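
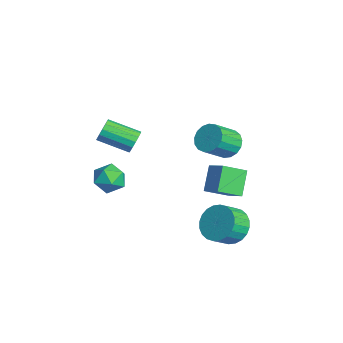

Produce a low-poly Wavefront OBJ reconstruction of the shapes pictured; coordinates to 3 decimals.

v -4.16 -2.156 -2.81
v -3.24 -2.376 -3.095
v -4.4 -3.684 -2.405
v -3.48 -3.904 -2.69
v -3.628 -3.348 -1.887
v -3.48 -2.404 -2.137
v -4.16 -3.656 -3.363
v -4.012 -2.712 -3.613
v -3.24 -3.303 -3.437
v -2.911 -3.113 -2.525
v -4.729 -2.947 -2.975
v -4.4 -2.757 -2.063
v 1.126 1.798 -1.379
v 1.265 0.513 -0.678
v 0.217 2.316 -0.248
v 0.356 1.032 0.452
v 2.064 2.208 -0.812
v 2.203 0.924 -0.112
v 1.155 2.727 0.318
v 1.294 1.442 1.019
v 2.097 1.713 -2.924
v 3.073 2.173 -2.883
v 3.46 1.287 -2.155
v 2.483 0.827 -2.196
v 2.882 2.357 -2.556
v 3.268 1.471 -1.828
v 2.57 2.444 -2.285
v 2.957 1.558 -1.558
v 2.187 2.419 -2.112
v 2.574 1.533 -1.384
v 1.79 2.287 -2.062
v 2.177 1.401 -1.334
v 1.44 2.068 -2.143
v 1.826 1.181 -1.416
v 1.19 1.794 -2.343
v 1.576 0.908 -1.616
v 1.077 1.508 -2.632
v 1.464 0.622 -1.904
v 1.12 1.253 -2.965
v 1.507 0.367 -2.237
v 1.312 1.069 -3.292
v 1.698 0.183 -2.564
v 1.623 0.982 -3.562
v 2.01 0.096 -2.835
v 2.006 1.007 -3.736
v 2.393 0.121 -3.008
v 2.403 1.139 -3.786
v 2.79 0.253 -3.058
v 2.754 1.359 -3.704
v 3.14 0.472 -2.977
v 3.004 1.632 -3.504
v 3.39 0.746 -2.777
v 3.116 1.918 -3.216
v 3.503 1.032 -2.488
v -2.861 2.959 -0.536
v -2.001 3.167 -0.699
v -1.519 1.97 0.313
v -2.379 1.761 0.476
v -2.104 3.412 -0.36
v -1.622 2.215 0.652
v -2.38 3.553 -0.061
v -1.898 2.356 0.951
v -2.767 3.558 0.129
v -2.285 2.361 1.141
v -3.175 3.426 0.167
v -2.693 2.228 1.178
v -3.511 3.186 0.043
v -3.029 1.989 1.055
v -3.699 2.895 -0.213
v -3.216 1.697 0.799
v -3.694 2.618 -0.543
v -3.212 1.42 0.469
v -3.498 2.419 -0.871
v -3.016 1.221 0.14
v -3.157 2.344 -1.123
v -2.675 1.146 -0.111
v -2.748 2.41 -1.24
v -2.266 1.212 -0.228
v -2.364 2.601 -1.196
v -1.882 1.404 -0.184
v -2.095 2.875 -1
v -1.613 1.677 0.011
v -0.308 -2.487 2.366
v -0.028 -2.852 1.879
v -0.792 -4.299 2.528
v -1.072 -3.933 3.014
v 0.202 -2.857 2.139
v -0.562 -4.304 2.787
v 0.295 -2.763 2.459
v -0.469 -4.21 3.108
v 0.227 -2.595 2.754
v -0.537 -4.042 3.403
v 0.015 -2.397 2.946
v -0.749 -3.844 3.594
v -0.283 -2.224 2.982
v -1.047 -3.671 3.63
v -0.588 -2.121 2.852
v -1.352 -3.568 3.501
v -0.818 -2.116 2.593
v -1.582 -3.563 3.241
v -0.911 -2.21 2.272
v -1.675 -3.657 2.921
v -0.843 -2.378 1.977
v -1.607 -3.825 2.626
v -0.631 -2.576 1.786
v -1.395 -4.023 2.434
v -0.333 -2.749 1.75
v -1.097 -4.196 2.398
f 1 12 6
f 1 6 2
f 1 2 8
f 1 8 11
f 1 11 12
f 2 6 10
f 6 12 5
f 12 11 3
f 11 8 7
f 8 2 9
f 4 10 5
f 4 5 3
f 4 3 7
f 4 7 9
f 4 9 10
f 5 10 6
f 3 5 12
f 7 3 11
f 9 7 8
f 10 9 2
f 14 16 13
f 17 14 13
f 13 16 15
f 15 17 13
f 14 20 16
f 18 14 17
f 18 20 14
f 16 20 15
f 19 17 15
f 15 20 19
f 19 18 17
f 20 18 19
f 22 21 25
f 22 25 23
f 23 25 26
f 23 26 24
f 25 21 27
f 25 27 26
f 26 27 28
f 26 28 24
f 27 21 29
f 27 29 28
f 28 29 30
f 28 30 24
f 29 21 31
f 29 31 30
f 30 31 32
f 30 32 24
f 31 21 33
f 31 33 32
f 32 33 34
f 32 34 24
f 33 21 35
f 33 35 34
f 34 35 36
f 34 36 24
f 35 21 37
f 35 37 36
f 36 37 38
f 36 38 24
f 37 21 39
f 37 39 38
f 38 39 40
f 38 40 24
f 39 21 41
f 39 41 40
f 40 41 42
f 40 42 24
f 41 21 43
f 41 43 42
f 42 43 44
f 42 44 24
f 43 21 45
f 43 45 44
f 44 45 46
f 44 46 24
f 45 21 47
f 45 47 46
f 46 47 48
f 46 48 24
f 47 21 49
f 47 49 48
f 48 49 50
f 48 50 24
f 49 21 51
f 49 51 50
f 50 51 52
f 50 52 24
f 51 21 53
f 51 53 52
f 52 53 54
f 52 54 24
f 53 21 22
f 53 22 54
f 54 22 23
f 54 23 24
f 56 55 59
f 56 59 57
f 57 59 60
f 57 60 58
f 59 55 61
f 59 61 60
f 60 61 62
f 60 62 58
f 61 55 63
f 61 63 62
f 62 63 64
f 62 64 58
f 63 55 65
f 63 65 64
f 64 65 66
f 64 66 58
f 65 55 67
f 65 67 66
f 66 67 68
f 66 68 58
f 67 55 69
f 67 69 68
f 68 69 70
f 68 70 58
f 69 55 71
f 69 71 70
f 70 71 72
f 70 72 58
f 71 55 73
f 71 73 72
f 72 73 74
f 72 74 58
f 73 55 75
f 73 75 74
f 74 75 76
f 74 76 58
f 75 55 77
f 75 77 76
f 76 77 78
f 76 78 58
f 77 55 79
f 77 79 78
f 78 79 80
f 78 80 58
f 79 55 81
f 79 81 80
f 80 81 82
f 80 82 58
f 81 55 56
f 81 56 82
f 82 56 57
f 82 57 58
f 84 83 87
f 84 87 85
f 85 87 88
f 85 88 86
f 87 83 89
f 87 89 88
f 88 89 90
f 88 90 86
f 89 83 91
f 89 91 90
f 90 91 92
f 90 92 86
f 91 83 93
f 91 93 92
f 92 93 94
f 92 94 86
f 93 83 95
f 93 95 94
f 94 95 96
f 94 96 86
f 95 83 97
f 95 97 96
f 96 97 98
f 96 98 86
f 97 83 99
f 97 99 98
f 98 99 100
f 98 100 86
f 99 83 101
f 99 101 100
f 100 101 102
f 100 102 86
f 101 83 103
f 101 103 102
f 102 103 104
f 102 104 86
f 103 83 105
f 103 105 104
f 104 105 106
f 104 106 86
f 105 83 107
f 105 107 106
f 106 107 108
f 106 108 86
f 107 83 84
f 107 84 108
f 108 84 85
f 108 85 86



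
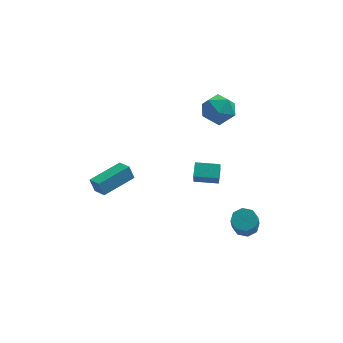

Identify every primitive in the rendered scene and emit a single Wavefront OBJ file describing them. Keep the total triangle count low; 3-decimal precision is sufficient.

v -4.249 -4.704 0.046
v -4.516 -4.58 0.854
v -4.78 -4.021 -0.234
v -5.047 -3.896 0.574
v -2.733 -3.404 0.346
v -3 -3.279 1.154
v -3.264 -2.72 0.066
v -3.531 -2.596 0.874
v 0.363 -1.95 -1.262
v 0.35 -2.439 -0.367
v 0.445 -1.129 -0.811
v 0.432 -1.618 0.083
v 1.708 -2.062 -1.303
v 1.695 -2.551 -0.409
v 1.79 -1.241 -0.853
v 1.777 -1.73 0.042
v 1.142 0.523 1.881
v 1.648 1.385 2.297
v 1.672 -0.445 3.243
v 2.178 0.417 3.659
v 1.096 0.388 3.628
v 0.768 0.985 2.786
v 2.552 -0.045 2.754
v 2.224 0.552 1.912
v 2.519 1.034 2.836
v 1.62 1.302 3.377
v 1.7 -0.362 2.163
v 0.801 -0.094 2.704
v 3.162 -3.404 -3.644
v 3.601 -2.924 -3.293
v 3.497 -3.815 -1.944
v 3.058 -4.296 -2.296
v 3.053 -2.79 -3.247
v 2.949 -3.681 -1.898
v 2.568 -3.016 -3.433
v 2.465 -3.907 -2.085
v 2.432 -3.469 -3.744
v 2.328 -4.361 -2.395
v 2.723 -3.885 -3.996
v 2.619 -4.776 -2.647
v 3.271 -4.019 -4.042
v 3.167 -4.91 -2.693
v 3.755 -3.793 -3.855
v 3.652 -4.684 -2.507
v 3.892 -3.339 -3.545
v 3.788 -4.231 -2.196
f 2 4 1
f 5 2 1
f 1 4 3
f 3 5 1
f 2 8 4
f 6 2 5
f 6 8 2
f 4 8 3
f 7 5 3
f 3 8 7
f 7 6 5
f 8 6 7
f 10 12 9
f 13 10 9
f 9 12 11
f 11 13 9
f 10 16 12
f 14 10 13
f 14 16 10
f 12 16 11
f 15 13 11
f 11 16 15
f 15 14 13
f 16 14 15
f 17 28 22
f 17 22 18
f 17 18 24
f 17 24 27
f 17 27 28
f 18 22 26
f 22 28 21
f 28 27 19
f 27 24 23
f 24 18 25
f 20 26 21
f 20 21 19
f 20 19 23
f 20 23 25
f 20 25 26
f 21 26 22
f 19 21 28
f 23 19 27
f 25 23 24
f 26 25 18
f 30 29 33
f 30 33 31
f 31 33 34
f 31 34 32
f 33 29 35
f 33 35 34
f 34 35 36
f 34 36 32
f 35 29 37
f 35 37 36
f 36 37 38
f 36 38 32
f 37 29 39
f 37 39 38
f 38 39 40
f 38 40 32
f 39 29 41
f 39 41 40
f 40 41 42
f 40 42 32
f 41 29 43
f 41 43 42
f 42 43 44
f 42 44 32
f 43 29 45
f 43 45 44
f 44 45 46
f 44 46 32
f 45 29 30
f 45 30 46
f 46 30 31
f 46 31 32



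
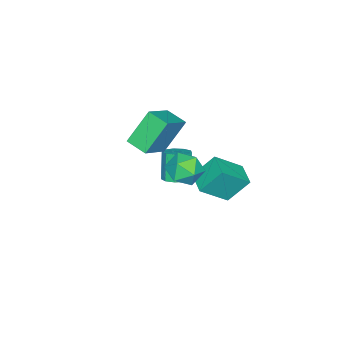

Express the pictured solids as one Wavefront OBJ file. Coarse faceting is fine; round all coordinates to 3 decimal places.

v -2.753 -3.842 -1.965
v -3.771 -3.247 -0.337
v -2.54 -2.735 -2.237
v -3.559 -2.14 -0.61
v -1.101 -3.9 -0.91
v -2.12 -3.305 0.717
v -0.889 -2.793 -1.183
v -1.907 -2.198 0.445
v 1.684 1.178 2.127
v 2.302 1.57 2.711
v 2.818 0.73 1.229
v 3.436 1.122 1.813
v 2.958 0.361 2.078
v 2.258 0.638 2.633
v 2.862 1.662 1.307
v 2.162 1.939 1.862
v 3.03 1.868 2.205
v 3.089 1.065 2.68
v 2.031 1.235 1.26
v 2.09 0.432 1.735
v -2.821 -2.242 -4.312
v -2.439 -2.851 -4.277
v -3.077 -3.168 -2.833
v -3.459 -2.558 -2.868
v -2.181 -2.479 -4.081
v -2.82 -2.796 -2.638
v -2.223 -1.997 -3.994
v -2.862 -2.313 -2.55
v -2.545 -1.628 -4.055
v -3.183 -1.945 -2.612
v -2.995 -1.547 -4.237
v -3.633 -1.864 -2.793
v -3.364 -1.791 -4.453
v -4.003 -2.108 -3.01
v -3.479 -2.246 -4.604
v -4.117 -2.562 -3.16
v -3.286 -2.699 -4.618
v -3.924 -3.015 -3.174
v -2.875 -2.938 -4.488
v -3.513 -3.254 -3.045
v -1.006 -0.412 -1.829
v -1.598 0.408 -0.628
v -2.077 0.47 -2.959
v -2.669 1.29 -1.758
v -0.151 0.43 -1.982
v -0.743 1.25 -0.781
v -1.222 1.312 -3.112
v -1.814 2.132 -1.911
f 2 4 1
f 5 2 1
f 1 4 3
f 3 5 1
f 2 8 4
f 6 2 5
f 6 8 2
f 4 8 3
f 7 5 3
f 3 8 7
f 7 6 5
f 8 6 7
f 9 20 14
f 9 14 10
f 9 10 16
f 9 16 19
f 9 19 20
f 10 14 18
f 14 20 13
f 20 19 11
f 19 16 15
f 16 10 17
f 12 18 13
f 12 13 11
f 12 11 15
f 12 15 17
f 12 17 18
f 13 18 14
f 11 13 20
f 15 11 19
f 17 15 16
f 18 17 10
f 22 21 25
f 22 25 23
f 23 25 26
f 23 26 24
f 25 21 27
f 25 27 26
f 26 27 28
f 26 28 24
f 27 21 29
f 27 29 28
f 28 29 30
f 28 30 24
f 29 21 31
f 29 31 30
f 30 31 32
f 30 32 24
f 31 21 33
f 31 33 32
f 32 33 34
f 32 34 24
f 33 21 35
f 33 35 34
f 34 35 36
f 34 36 24
f 35 21 37
f 35 37 36
f 36 37 38
f 36 38 24
f 37 21 39
f 37 39 38
f 38 39 40
f 38 40 24
f 39 21 22
f 39 22 40
f 40 22 23
f 40 23 24
f 42 44 41
f 45 42 41
f 41 44 43
f 43 45 41
f 42 48 44
f 46 42 45
f 46 48 42
f 44 48 43
f 47 45 43
f 43 48 47
f 47 46 45
f 48 46 47



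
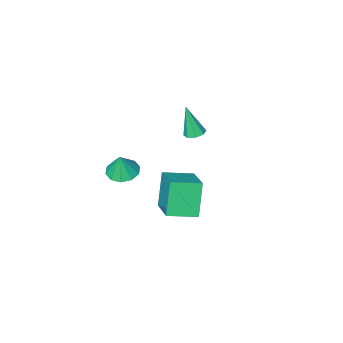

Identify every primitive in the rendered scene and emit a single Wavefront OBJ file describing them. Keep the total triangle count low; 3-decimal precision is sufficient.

v -0.129 -2.676 0.615
v 0.579 -2.928 0.503
v 0.089 -2.544 1.705
v 0.58 -2.462 0.447
v 0.311 -2.077 0.454
v -0.127 -1.921 0.523
v -0.566 -2.054 0.627
v -0.837 -2.424 0.726
v -0.839 -2.89 0.783
v -0.569 -3.274 0.775
v -0.131 -3.43 0.706
v 0.307 -3.298 0.602
v -0.631 2.02 1.546
v -1.153 1.46 3.03
v -0.109 3.544 2.305
v -0.631 2.984 3.789
v 0.571 1.496 1.771
v 0.049 0.936 3.255
v 1.093 3.02 2.53
v 0.571 2.46 4.014
v -2.917 -1.331 2.902
v -2.442 -1.175 2.887
v -2.723 -1.769 4.398
v -2.684 -0.9 2.998
v -3.062 -0.877 3.054
v -3.355 -1.121 3.02
v -3.391 -1.488 2.918
v -3.15 -1.763 2.806
v -2.772 -1.785 2.751
v -2.479 -1.541 2.784
f 2 1 4
f 2 4 3
f 4 1 5
f 4 5 3
f 5 1 6
f 5 6 3
f 6 1 7
f 6 7 3
f 7 1 8
f 7 8 3
f 8 1 9
f 8 9 3
f 9 1 10
f 9 10 3
f 10 1 11
f 10 11 3
f 11 1 12
f 11 12 3
f 12 1 2
f 12 2 3
f 14 16 13
f 17 14 13
f 13 16 15
f 15 17 13
f 14 20 16
f 18 14 17
f 18 20 14
f 16 20 15
f 19 17 15
f 15 20 19
f 19 18 17
f 20 18 19
f 22 21 24
f 22 24 23
f 24 21 25
f 24 25 23
f 25 21 26
f 25 26 23
f 26 21 27
f 26 27 23
f 27 21 28
f 27 28 23
f 28 21 29
f 28 29 23
f 29 21 30
f 29 30 23
f 30 21 22
f 30 22 23



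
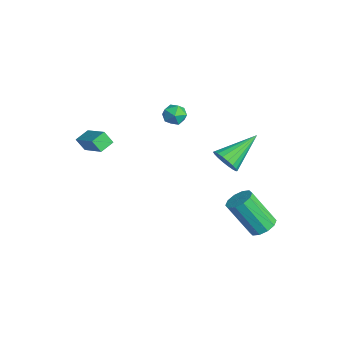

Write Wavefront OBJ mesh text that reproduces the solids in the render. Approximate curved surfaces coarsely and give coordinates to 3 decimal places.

v -3.148 -3.795 -0.174
v -1.672 -3.376 0.668
v -3.506 -3.058 0.087
v -2.03 -2.639 0.929
v -2.87 -3.421 -0.849
v -1.394 -3.002 -0.007
v -3.228 -2.684 -0.588
v -1.752 -2.265 0.254
v 3.278 3.753 -3.905
v 4.001 3.709 -3.644
v 3.285 2.684 -1.834
v 2.562 2.727 -2.095
v 3.812 4.117 -3.488
v 3.097 3.092 -1.677
v 3.419 4.386 -3.491
v 2.704 3.361 -1.68
v 2.973 4.413 -3.652
v 2.257 3.387 -1.842
v 2.642 4.187 -3.91
v 1.927 3.162 -2.1
v 2.555 3.796 -4.166
v 1.839 2.771 -2.356
v 2.743 3.388 -4.323
v 2.028 2.363 -2.512
v 3.136 3.119 -4.32
v 2.421 2.094 -2.509
v 3.583 3.093 -4.158
v 2.867 2.067 -2.348
v 3.913 3.318 -3.9
v 3.198 2.293 -2.09
v -1.615 0.858 1.78
v -0.996 1.171 1.659
v -1.124 0.189 2.561
v -0.505 0.502 2.44
v -1.024 0.859 2.755
v -1.328 1.272 2.272
v -0.792 0.088 1.948
v -1.096 0.501 1.465
v -0.487 0.696 1.763
v -0.631 1.172 2.261
v -1.489 0.188 1.959
v -1.633 0.664 2.457
v 2.798 1.898 1.137
v 3.141 1.623 1.806
v 2.222 3.722 2.183
v 3.407 1.798 1.646
v 3.552 1.993 1.386
v 3.548 2.169 1.077
v 3.395 2.292 0.779
v 3.124 2.336 0.553
v 2.789 2.293 0.442
v 2.455 2.173 0.469
v 2.189 1.997 0.628
v 2.044 1.802 0.888
v 2.048 1.626 1.198
v 2.201 1.504 1.495
v 2.472 1.46 1.722
v 2.807 1.502 1.833
f 2 4 1
f 5 2 1
f 1 4 3
f 3 5 1
f 2 8 4
f 6 2 5
f 6 8 2
f 4 8 3
f 7 5 3
f 3 8 7
f 7 6 5
f 8 6 7
f 10 9 13
f 10 13 11
f 11 13 14
f 11 14 12
f 13 9 15
f 13 15 14
f 14 15 16
f 14 16 12
f 15 9 17
f 15 17 16
f 16 17 18
f 16 18 12
f 17 9 19
f 17 19 18
f 18 19 20
f 18 20 12
f 19 9 21
f 19 21 20
f 20 21 22
f 20 22 12
f 21 9 23
f 21 23 22
f 22 23 24
f 22 24 12
f 23 9 25
f 23 25 24
f 24 25 26
f 24 26 12
f 25 9 27
f 25 27 26
f 26 27 28
f 26 28 12
f 27 9 29
f 27 29 28
f 28 29 30
f 28 30 12
f 29 9 10
f 29 10 30
f 30 10 11
f 30 11 12
f 31 42 36
f 31 36 32
f 31 32 38
f 31 38 41
f 31 41 42
f 32 36 40
f 36 42 35
f 42 41 33
f 41 38 37
f 38 32 39
f 34 40 35
f 34 35 33
f 34 33 37
f 34 37 39
f 34 39 40
f 35 40 36
f 33 35 42
f 37 33 41
f 39 37 38
f 40 39 32
f 44 43 46
f 44 46 45
f 46 43 47
f 46 47 45
f 47 43 48
f 47 48 45
f 48 43 49
f 48 49 45
f 49 43 50
f 49 50 45
f 50 43 51
f 50 51 45
f 51 43 52
f 51 52 45
f 52 43 53
f 52 53 45
f 53 43 54
f 53 54 45
f 54 43 55
f 54 55 45
f 55 43 56
f 55 56 45
f 56 43 57
f 56 57 45
f 57 43 58
f 57 58 45
f 58 43 44
f 58 44 45



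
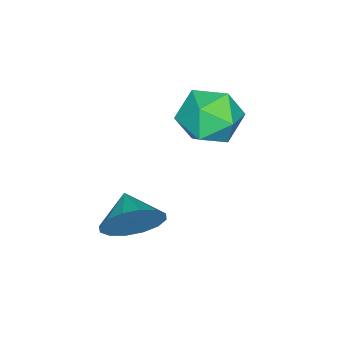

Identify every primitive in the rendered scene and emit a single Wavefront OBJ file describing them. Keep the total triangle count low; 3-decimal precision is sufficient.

v -2.569 2.73 2.966
v -1.468 2.811 3.347
v -2.352 0.869 2.733
v -1.251 0.95 3.114
v -2.138 1.12 3.853
v -2.272 2.27 3.997
v -1.548 1.41 2.083
v -1.682 2.56 2.227
v -0.837 1.995 2.801
v -1.202 1.815 3.895
v -2.618 1.865 2.185
v -2.983 1.685 3.279
v 1.365 0.853 0.109
v 1.91 0.793 1.017
v 0.515 0.127 0.571
v 1.576 1.224 1.079
v 1.186 1.555 0.882
v 0.844 1.699 0.478
v 0.641 1.616 -0.025
v 0.633 1.328 -0.493
v 0.821 0.913 -0.799
v 1.155 0.482 -0.861
v 1.545 0.151 -0.664
v 1.887 0.007 -0.26
v 2.089 0.09 0.243
v 2.097 0.378 0.711
f 1 12 6
f 1 6 2
f 1 2 8
f 1 8 11
f 1 11 12
f 2 6 10
f 6 12 5
f 12 11 3
f 11 8 7
f 8 2 9
f 4 10 5
f 4 5 3
f 4 3 7
f 4 7 9
f 4 9 10
f 5 10 6
f 3 5 12
f 7 3 11
f 9 7 8
f 10 9 2
f 14 13 16
f 14 16 15
f 16 13 17
f 16 17 15
f 17 13 18
f 17 18 15
f 18 13 19
f 18 19 15
f 19 13 20
f 19 20 15
f 20 13 21
f 20 21 15
f 21 13 22
f 21 22 15
f 22 13 23
f 22 23 15
f 23 13 24
f 23 24 15
f 24 13 25
f 24 25 15
f 25 13 26
f 25 26 15
f 26 13 14
f 26 14 15



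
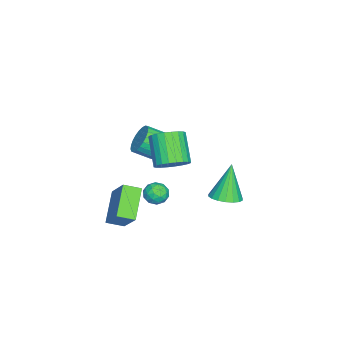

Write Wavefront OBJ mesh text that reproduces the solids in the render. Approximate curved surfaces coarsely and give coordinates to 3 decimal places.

v -2.88 -2.509 0.299
v -2.185 -2.094 0.617
v -1.904 -2.997 1.179
v -2.6 -3.411 0.861
v -2.418 -2.021 0.852
v -2.137 -2.924 1.414
v -2.723 -2.022 1.003
v -2.442 -2.925 1.564
v -3.051 -2.097 1.046
v -2.77 -3 1.608
v -3.353 -2.234 0.976
v -3.072 -3.137 1.538
v -3.583 -2.414 0.803
v -3.302 -3.317 1.365
v -3.707 -2.608 0.553
v -3.426 -3.511 1.115
v -3.704 -2.786 0.265
v -3.423 -3.689 0.826
v -3.576 -2.923 -0.019
v -3.295 -3.826 0.543
v -3.343 -2.996 -0.254
v -3.062 -3.899 0.308
v -3.038 -2.995 -0.404
v -2.757 -3.898 0.157
v -2.71 -2.92 -0.448
v -2.429 -3.823 0.114
v -2.408 -2.783 -0.378
v -2.127 -3.686 0.184
v -2.178 -2.603 -0.205
v -1.897 -3.506 0.357
v -2.054 -2.409 0.045
v -1.773 -3.312 0.607
v -2.057 -2.231 0.334
v -1.776 -3.134 0.895
v -0.624 1.503 -1.028
v -0.009 0.98 -0.76
v -1.376 1.597 0.888
v 0.146 1.322 -0.716
v 0.149 1.7 -0.734
v -0.001 2.038 -0.81
v -0.275 2.271 -0.929
v -0.617 2.352 -1.067
v -0.961 2.264 -1.198
v -1.238 2.025 -1.295
v -1.394 1.683 -1.339
v -1.397 1.305 -1.322
v -1.246 0.967 -1.246
v -0.973 0.734 -1.127
v -0.63 0.653 -0.988
v -0.286 0.741 -0.857
v 2.11 -0.363 3.01
v 2.619 -0.01 3.634
v 1.52 -0.583 4.855
v 1.01 -0.937 4.23
v 2.406 0.251 3.565
v 1.307 -0.322 4.786
v 2.149 0.418 3.412
v 1.05 -0.155 4.633
v 1.885 0.467 3.197
v 0.786 -0.107 4.418
v 1.656 0.388 2.954
v 0.557 -0.185 4.175
v 1.495 0.196 2.719
v 0.396 -0.377 3.94
v 1.429 -0.082 2.529
v 0.329 -0.655 3.749
v 1.465 -0.402 2.411
v 0.366 -0.976 3.632
v 1.6 -0.717 2.385
v 0.501 -1.29 3.606
v 1.813 -0.978 2.454
v 0.714 -1.551 3.675
v 2.07 -1.145 2.607
v 0.971 -1.718 3.828
v 2.334 -1.193 2.822
v 1.235 -1.767 4.043
v 2.563 -1.115 3.065
v 1.464 -1.688 4.286
v 2.724 -0.923 3.3
v 1.625 -1.496 4.521
v 2.791 -0.645 3.491
v 1.691 -1.218 4.711
v 2.754 -0.324 3.608
v 1.655 -0.898 4.829
v -2.184 -1.787 -2.595
v -1.482 -1.763 -2.535
v -2.158 -2.917 -2.445
v -1.456 -2.893 -2.385
v -1.863 -2.616 -1.881
v -1.878 -1.918 -1.973
v -1.762 -2.762 -3.007
v -1.777 -2.064 -3.099
v -1.221 -2.366 -2.79
v -1.284 -2.275 -2.094
v -2.356 -2.405 -2.886
v -2.419 -2.314 -2.19
v -1.835 -1.676 -2.578
v -1.805 -3.004 -2.402
v -2.044 -2.841 -2.106
v -1.631 -2.827 -2.07
v -2.068 -1.767 -2.248
v -1.656 -1.753 -2.213
v -1.879 -2.254 -1.828
v -1.984 -2.927 -2.767
v -1.572 -2.913 -2.732
v -2.009 -1.853 -2.91
v -1.596 -1.839 -2.874
v -1.761 -2.426 -3.152
v -1.269 -2.016 -2.692
v -1.254 -2.68 -2.605
v -1.434 -2.604 -2.97
v -1.443 -2.193 -3.024
v -1.306 -1.963 -2.283
v -1.291 -2.627 -2.196
v -1.53 -2.464 -1.899
v -1.539 -2.054 -1.953
v -1.153 -2.317 -2.433
v -2.349 -2.053 -2.784
v -2.334 -2.717 -2.697
v -2.101 -2.626 -3.027
v -2.11 -2.216 -3.081
v -2.386 -2 -2.375
v -2.371 -2.664 -2.288
v -2.197 -2.487 -1.956
v -2.206 -2.076 -2.01
v -2.487 -2.363 -2.547
v 1.056 -4.036 -2.856
v -0.507 -4.192 -1.753
v 0.741 -3.19 -3.184
v -0.822 -3.346 -2.08
v 1.942 -3.174 -1.48
v 0.379 -3.33 -0.376
v 1.627 -2.328 -1.807
v 0.064 -2.484 -0.704
f 2 1 5
f 2 5 3
f 3 5 6
f 3 6 4
f 5 1 7
f 5 7 6
f 6 7 8
f 6 8 4
f 7 1 9
f 7 9 8
f 8 9 10
f 8 10 4
f 9 1 11
f 9 11 10
f 10 11 12
f 10 12 4
f 11 1 13
f 11 13 12
f 12 13 14
f 12 14 4
f 13 1 15
f 13 15 14
f 14 15 16
f 14 16 4
f 15 1 17
f 15 17 16
f 16 17 18
f 16 18 4
f 17 1 19
f 17 19 18
f 18 19 20
f 18 20 4
f 19 1 21
f 19 21 20
f 20 21 22
f 20 22 4
f 21 1 23
f 21 23 22
f 22 23 24
f 22 24 4
f 23 1 25
f 23 25 24
f 24 25 26
f 24 26 4
f 25 1 27
f 25 27 26
f 26 27 28
f 26 28 4
f 27 1 29
f 27 29 28
f 28 29 30
f 28 30 4
f 29 1 31
f 29 31 30
f 30 31 32
f 30 32 4
f 31 1 33
f 31 33 32
f 32 33 34
f 32 34 4
f 33 1 2
f 33 2 34
f 34 2 3
f 34 3 4
f 36 35 38
f 36 38 37
f 38 35 39
f 38 39 37
f 39 35 40
f 39 40 37
f 40 35 41
f 40 41 37
f 41 35 42
f 41 42 37
f 42 35 43
f 42 43 37
f 43 35 44
f 43 44 37
f 44 35 45
f 44 45 37
f 45 35 46
f 45 46 37
f 46 35 47
f 46 47 37
f 47 35 48
f 47 48 37
f 48 35 49
f 48 49 37
f 49 35 50
f 49 50 37
f 50 35 36
f 50 36 37
f 52 51 55
f 52 55 53
f 53 55 56
f 53 56 54
f 55 51 57
f 55 57 56
f 56 57 58
f 56 58 54
f 57 51 59
f 57 59 58
f 58 59 60
f 58 60 54
f 59 51 61
f 59 61 60
f 60 61 62
f 60 62 54
f 61 51 63
f 61 63 62
f 62 63 64
f 62 64 54
f 63 51 65
f 63 65 64
f 64 65 66
f 64 66 54
f 65 51 67
f 65 67 66
f 66 67 68
f 66 68 54
f 67 51 69
f 67 69 68
f 68 69 70
f 68 70 54
f 69 51 71
f 69 71 70
f 70 71 72
f 70 72 54
f 71 51 73
f 71 73 72
f 72 73 74
f 72 74 54
f 73 51 75
f 73 75 74
f 74 75 76
f 74 76 54
f 75 51 77
f 75 77 76
f 76 77 78
f 76 78 54
f 77 51 79
f 77 79 78
f 78 79 80
f 78 80 54
f 79 51 81
f 79 81 80
f 80 81 82
f 80 82 54
f 81 51 83
f 81 83 82
f 82 83 84
f 82 84 54
f 83 51 52
f 83 52 84
f 84 52 53
f 84 53 54
f 85 122 101
f 122 96 125
f 101 125 90
f 122 125 101
f 85 101 97
f 101 90 102
f 97 102 86
f 101 102 97
f 85 97 106
f 97 86 107
f 106 107 92
f 97 107 106
f 85 106 118
f 106 92 121
f 118 121 95
f 106 121 118
f 85 118 122
f 118 95 126
f 122 126 96
f 118 126 122
f 86 102 113
f 102 90 116
f 113 116 94
f 102 116 113
f 90 125 103
f 125 96 124
f 103 124 89
f 125 124 103
f 96 126 123
f 126 95 119
f 123 119 87
f 126 119 123
f 95 121 120
f 121 92 108
f 120 108 91
f 121 108 120
f 92 107 112
f 107 86 109
f 112 109 93
f 107 109 112
f 88 114 100
f 114 94 115
f 100 115 89
f 114 115 100
f 88 100 98
f 100 89 99
f 98 99 87
f 100 99 98
f 88 98 105
f 98 87 104
f 105 104 91
f 98 104 105
f 88 105 110
f 105 91 111
f 110 111 93
f 105 111 110
f 88 110 114
f 110 93 117
f 114 117 94
f 110 117 114
f 89 115 103
f 115 94 116
f 103 116 90
f 115 116 103
f 87 99 123
f 99 89 124
f 123 124 96
f 99 124 123
f 91 104 120
f 104 87 119
f 120 119 95
f 104 119 120
f 93 111 112
f 111 91 108
f 112 108 92
f 111 108 112
f 94 117 113
f 117 93 109
f 113 109 86
f 117 109 113
f 128 130 127
f 131 128 127
f 127 130 129
f 129 131 127
f 128 134 130
f 132 128 131
f 132 134 128
f 130 134 129
f 133 131 129
f 129 134 133
f 133 132 131
f 134 132 133



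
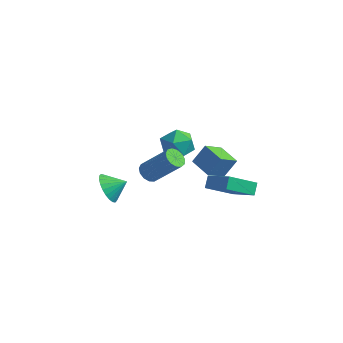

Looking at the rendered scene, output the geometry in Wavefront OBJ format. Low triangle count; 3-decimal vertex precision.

v -3.034 -0.492 -2.282
v -2.375 -0.744 -3.004
v -2.206 0.112 -1.738
v -2.523 -0.41 -3.15
v -2.75 -0.087 -3.163
v -3.019 0.173 -3.042
v -3.291 0.333 -2.805
v -3.524 0.367 -2.489
v -3.682 0.27 -2.141
v -3.741 0.057 -1.815
v -3.693 -0.239 -1.56
v -3.544 -0.574 -1.414
v -3.318 -0.896 -1.401
v -3.048 -1.157 -1.522
v -2.776 -1.316 -1.759
v -2.544 -1.35 -2.075
v -2.386 -1.254 -2.423
v -2.326 -1.041 -2.749
v 0.737 3.591 -1.104
v 0.476 2.405 -0.331
v 1.151 4.205 -0.023
v 0.89 3.018 0.751
v 2.05 3.142 -1.351
v 1.789 1.955 -0.577
v 2.464 3.755 -0.269
v 2.203 2.569 0.504
v -0.717 2.074 1.715
v -0.141 2.289 0.836
v 0.361 0.771 2.104
v 0.937 0.986 1.225
v 0.938 1.673 2.048
v 0.272 2.479 1.808
v -0.052 0.581 1.132
v -0.718 1.387 0.892
v 0.27 1.366 0.476
v 0.882 2.041 1.042
v -0.662 1.019 1.898
v -0.05 1.694 2.464
v 4.217 0.064 0.577
v 4.036 0.603 1.153
v 2.588 0.512 -0.355
v 2.407 1.052 0.221
v 5.113 1.368 -0.361
v 4.932 1.908 0.215
v 3.484 1.817 -1.293
v 3.303 2.356 -0.717
v 1.068 -2.401 2.072
v 1.543 -2.567 1.676
v 2.967 -2.205 3.232
v 2.492 -2.039 3.628
v 1.496 -2.212 1.636
v 2.92 -1.849 3.192
v 1.314 -1.916 1.734
v 2.738 -1.554 3.29
v 1.053 -1.775 1.94
v 2.477 -1.413 3.495
v 0.798 -1.833 2.187
v 2.222 -1.47 3.743
v 0.628 -2.071 2.398
v 2.052 -1.708 3.954
v 0.597 -2.414 2.506
v 2.021 -2.051 4.061
v 0.717 -2.753 2.476
v 2.141 -2.39 4.031
v 0.947 -2.98 2.317
v 2.372 -2.618 3.873
v 1.217 -3.024 2.081
v 2.641 -2.661 3.637
v 1.438 -2.87 1.842
v 2.862 -2.507 3.398
f 2 1 4
f 2 4 3
f 4 1 5
f 4 5 3
f 5 1 6
f 5 6 3
f 6 1 7
f 6 7 3
f 7 1 8
f 7 8 3
f 8 1 9
f 8 9 3
f 9 1 10
f 9 10 3
f 10 1 11
f 10 11 3
f 11 1 12
f 11 12 3
f 12 1 13
f 12 13 3
f 13 1 14
f 13 14 3
f 14 1 15
f 14 15 3
f 15 1 16
f 15 16 3
f 16 1 17
f 16 17 3
f 17 1 18
f 17 18 3
f 18 1 2
f 18 2 3
f 20 22 19
f 23 20 19
f 19 22 21
f 21 23 19
f 20 26 22
f 24 20 23
f 24 26 20
f 22 26 21
f 25 23 21
f 21 26 25
f 25 24 23
f 26 24 25
f 27 38 32
f 27 32 28
f 27 28 34
f 27 34 37
f 27 37 38
f 28 32 36
f 32 38 31
f 38 37 29
f 37 34 33
f 34 28 35
f 30 36 31
f 30 31 29
f 30 29 33
f 30 33 35
f 30 35 36
f 31 36 32
f 29 31 38
f 33 29 37
f 35 33 34
f 36 35 28
f 40 42 39
f 43 40 39
f 39 42 41
f 41 43 39
f 40 46 42
f 44 40 43
f 44 46 40
f 42 46 41
f 45 43 41
f 41 46 45
f 45 44 43
f 46 44 45
f 48 47 51
f 48 51 49
f 49 51 52
f 49 52 50
f 51 47 53
f 51 53 52
f 52 53 54
f 52 54 50
f 53 47 55
f 53 55 54
f 54 55 56
f 54 56 50
f 55 47 57
f 55 57 56
f 56 57 58
f 56 58 50
f 57 47 59
f 57 59 58
f 58 59 60
f 58 60 50
f 59 47 61
f 59 61 60
f 60 61 62
f 60 62 50
f 61 47 63
f 61 63 62
f 62 63 64
f 62 64 50
f 63 47 65
f 63 65 64
f 64 65 66
f 64 66 50
f 65 47 67
f 65 67 66
f 66 67 68
f 66 68 50
f 67 47 69
f 67 69 68
f 68 69 70
f 68 70 50
f 69 47 48
f 69 48 70
f 70 48 49
f 70 49 50



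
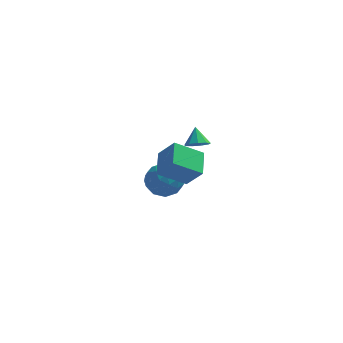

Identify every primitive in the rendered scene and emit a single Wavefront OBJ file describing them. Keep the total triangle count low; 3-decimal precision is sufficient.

v 0.823 -2.502 3.445
v 1.492 -2.504 3.567
v 0.677 -1.758 4.255
v 1.389 -2.18 3.25
v 1.021 -2.006 3.025
v 0.561 -2.065 2.995
v 0.223 -2.328 3.177
v 0.166 -2.673 3.483
v 0.416 -2.938 3.772
v 0.857 -2.999 3.908
v 1.282 -2.828 3.827
v -1.189 -3.643 1.93
v -0.343 -4.046 3.076
v -1.19 -2.181 2.445
v -0.345 -2.583 3.591
v 0.305 -3.297 0.949
v 1.15 -3.699 2.095
v 0.303 -1.834 1.464
v 1.149 -2.237 2.61
v -2.28 2.64 -3.355
v -1.678 3.149 -2.467
v -0.702 2.691 -4.453
v -0.1 3.2 -3.565
v -0.448 2.068 -3.474
v -1.423 2.036 -2.796
v -0.957 3.804 -4.124
v -1.932 3.772 -3.446
v -0.86 3.869 -2.942
v -0.546 2.795 -2.54
v -1.834 3.045 -4.38
v -1.52 1.971 -3.978
v -2.117 2.89 -2.815
v -0.263 2.95 -4.105
v -0.467 2.284 -4.052
v -0.114 2.584 -3.53
v -1.968 2.236 -3.008
v -1.614 2.535 -2.486
v -0.891 1.899 -3.078
v -0.766 3.305 -4.434
v -0.412 3.604 -3.912
v -2.266 3.256 -3.39
v -1.913 3.556 -2.868
v -1.489 3.941 -3.842
v -1.283 3.612 -2.572
v -0.355 3.642 -3.217
v -0.859 3.997 -3.546
v -1.432 3.979 -3.147
v -1.098 2.982 -2.335
v -0.171 3.011 -2.981
v -0.375 2.346 -2.928
v -0.948 2.327 -2.529
v -0.617 3.404 -2.615
v -2.209 2.829 -3.939
v -1.282 2.858 -4.585
v -1.432 3.513 -4.391
v -2.005 3.494 -3.992
v -2.025 2.198 -3.703
v -1.097 2.228 -4.348
v -0.948 1.861 -3.773
v -1.521 1.843 -3.374
v -1.763 2.436 -4.305
f 2 1 4
f 2 4 3
f 4 1 5
f 4 5 3
f 5 1 6
f 5 6 3
f 6 1 7
f 6 7 3
f 7 1 8
f 7 8 3
f 8 1 9
f 8 9 3
f 9 1 10
f 9 10 3
f 10 1 11
f 10 11 3
f 11 1 2
f 11 2 3
f 13 15 12
f 16 13 12
f 12 15 14
f 14 16 12
f 13 19 15
f 17 13 16
f 17 19 13
f 15 19 14
f 18 16 14
f 14 19 18
f 18 17 16
f 19 17 18
f 20 57 36
f 57 31 60
f 36 60 25
f 57 60 36
f 20 36 32
f 36 25 37
f 32 37 21
f 36 37 32
f 20 32 41
f 32 21 42
f 41 42 27
f 32 42 41
f 20 41 53
f 41 27 56
f 53 56 30
f 41 56 53
f 20 53 57
f 53 30 61
f 57 61 31
f 53 61 57
f 21 37 48
f 37 25 51
f 48 51 29
f 37 51 48
f 25 60 38
f 60 31 59
f 38 59 24
f 60 59 38
f 31 61 58
f 61 30 54
f 58 54 22
f 61 54 58
f 30 56 55
f 56 27 43
f 55 43 26
f 56 43 55
f 27 42 47
f 42 21 44
f 47 44 28
f 42 44 47
f 23 49 35
f 49 29 50
f 35 50 24
f 49 50 35
f 23 35 33
f 35 24 34
f 33 34 22
f 35 34 33
f 23 33 40
f 33 22 39
f 40 39 26
f 33 39 40
f 23 40 45
f 40 26 46
f 45 46 28
f 40 46 45
f 23 45 49
f 45 28 52
f 49 52 29
f 45 52 49
f 24 50 38
f 50 29 51
f 38 51 25
f 50 51 38
f 22 34 58
f 34 24 59
f 58 59 31
f 34 59 58
f 26 39 55
f 39 22 54
f 55 54 30
f 39 54 55
f 28 46 47
f 46 26 43
f 47 43 27
f 46 43 47
f 29 52 48
f 52 28 44
f 48 44 21
f 52 44 48



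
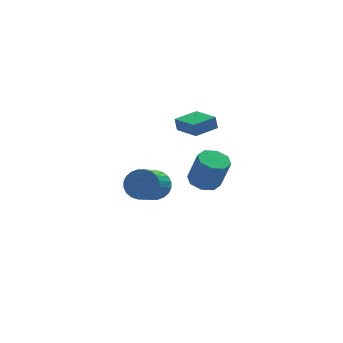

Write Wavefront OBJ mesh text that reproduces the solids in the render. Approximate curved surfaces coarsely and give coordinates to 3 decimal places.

v -1.466 1.22 -1.377
v -0.71 0.51 -1.745
v -1.718 -1.11 -0.691
v -2.474 -0.4 -0.323
v -0.532 0.639 -1.376
v -1.54 -0.981 -0.322
v -0.496 0.856 -1.008
v -1.504 -0.764 0.046
v -0.607 1.129 -0.696
v -1.615 -0.491 0.358
v -0.849 1.415 -0.487
v -1.858 -0.205 0.567
v -1.185 1.672 -0.414
v -2.194 0.052 0.64
v -1.564 1.86 -0.488
v -2.572 0.24 0.566
v -1.928 1.95 -0.697
v -2.936 0.33 0.357
v -2.222 1.93 -1.009
v -3.23 0.31 0.045
v -2.4 1.801 -1.378
v -3.408 0.181 -0.324
v -2.436 1.584 -1.746
v -3.444 -0.036 -0.692
v -2.325 1.311 -2.058
v -3.333 -0.309 -1.004
v -2.082 1.025 -2.267
v -3.091 -0.595 -1.213
v -1.746 0.768 -2.34
v -2.755 -0.852 -1.286
v -1.368 0.58 -2.266
v -2.376 -1.04 -1.212
v -1.004 0.49 -2.057
v -2.012 -1.13 -1.003
v 1.327 2.67 1.708
v 1.193 2.732 2.596
v 0.528 4.334 1.472
v 0.394 4.395 2.36
v 2.806 3.405 1.88
v 2.672 3.466 2.768
v 2.007 5.068 1.644
v 1.873 5.13 2.532
v 0.606 -3.089 1.094
v 1.497 -3.374 0.801
v 1.964 -3.917 2.754
v 1.074 -3.631 3.046
v 1.48 -2.653 1.006
v 1.947 -3.195 2.959
v 0.951 -2.187 1.262
v 1.418 -2.729 3.215
v 0.22 -2.249 1.419
v 0.687 -2.792 3.372
v -0.284 -2.803 1.386
v 0.183 -3.346 3.339
v -0.267 -3.525 1.181
v 0.2 -4.067 3.134
v 0.262 -3.991 0.925
v 0.729 -4.533 2.878
v 0.993 -3.928 0.768
v 1.46 -4.471 2.721
f 2 1 5
f 2 5 3
f 3 5 6
f 3 6 4
f 5 1 7
f 5 7 6
f 6 7 8
f 6 8 4
f 7 1 9
f 7 9 8
f 8 9 10
f 8 10 4
f 9 1 11
f 9 11 10
f 10 11 12
f 10 12 4
f 11 1 13
f 11 13 12
f 12 13 14
f 12 14 4
f 13 1 15
f 13 15 14
f 14 15 16
f 14 16 4
f 15 1 17
f 15 17 16
f 16 17 18
f 16 18 4
f 17 1 19
f 17 19 18
f 18 19 20
f 18 20 4
f 19 1 21
f 19 21 20
f 20 21 22
f 20 22 4
f 21 1 23
f 21 23 22
f 22 23 24
f 22 24 4
f 23 1 25
f 23 25 24
f 24 25 26
f 24 26 4
f 25 1 27
f 25 27 26
f 26 27 28
f 26 28 4
f 27 1 29
f 27 29 28
f 28 29 30
f 28 30 4
f 29 1 31
f 29 31 30
f 30 31 32
f 30 32 4
f 31 1 33
f 31 33 32
f 32 33 34
f 32 34 4
f 33 1 2
f 33 2 34
f 34 2 3
f 34 3 4
f 36 38 35
f 39 36 35
f 35 38 37
f 37 39 35
f 36 42 38
f 40 36 39
f 40 42 36
f 38 42 37
f 41 39 37
f 37 42 41
f 41 40 39
f 42 40 41
f 44 43 47
f 44 47 45
f 45 47 48
f 45 48 46
f 47 43 49
f 47 49 48
f 48 49 50
f 48 50 46
f 49 43 51
f 49 51 50
f 50 51 52
f 50 52 46
f 51 43 53
f 51 53 52
f 52 53 54
f 52 54 46
f 53 43 55
f 53 55 54
f 54 55 56
f 54 56 46
f 55 43 57
f 55 57 56
f 56 57 58
f 56 58 46
f 57 43 59
f 57 59 58
f 58 59 60
f 58 60 46
f 59 43 44
f 59 44 60
f 60 44 45
f 60 45 46



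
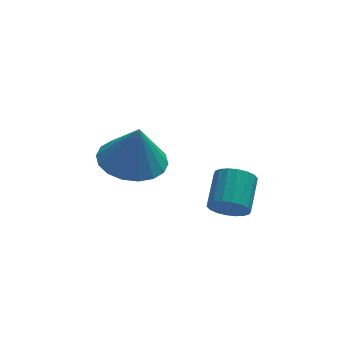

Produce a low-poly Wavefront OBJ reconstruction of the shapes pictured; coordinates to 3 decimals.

v -1.479 -0.667 0.62
v -1.221 -1.034 1.076
v -0.763 -0.04 1.617
v -1.021 0.327 1.16
v -1.014 -1.022 0.88
v -0.557 -0.029 1.42
v -0.9 -0.94 0.633
v -0.443 0.053 1.173
v -0.9 -0.804 0.382
v -0.443 0.19 0.923
v -1.015 -0.641 0.179
v -0.558 0.353 0.72
v -1.222 -0.482 0.063
v -0.764 0.511 0.604
v -1.479 -0.361 0.058
v -1.022 0.633 0.598
v -1.737 -0.3 0.163
v -1.279 0.694 0.704
v -1.943 -0.311 0.36
v -1.486 0.682 0.9
v -2.057 -0.393 0.607
v -1.6 0.6 1.147
v -2.057 -0.53 0.857
v -1.6 0.464 1.398
v -1.942 -0.693 1.06
v -1.485 0.301 1.601
v -1.736 -0.851 1.176
v -1.278 0.142 1.717
v -1.478 -0.973 1.182
v -1.021 0.021 1.722
v -3.56 2.773 0.36
v -2.497 2.981 0.238
v -3.36 2.627 1.86
v -2.686 3.422 0.307
v -3.048 3.735 0.386
v -3.512 3.858 0.46
v -3.985 3.765 0.514
v -4.374 3.476 0.538
v -4.602 3.048 0.526
v -4.623 2.565 0.482
v -4.434 2.124 0.414
v -4.072 1.811 0.335
v -3.608 1.689 0.261
v -3.135 1.781 0.207
v -2.746 2.07 0.183
v -2.519 2.498 0.194
f 2 1 5
f 2 5 3
f 3 5 6
f 3 6 4
f 5 1 7
f 5 7 6
f 6 7 8
f 6 8 4
f 7 1 9
f 7 9 8
f 8 9 10
f 8 10 4
f 9 1 11
f 9 11 10
f 10 11 12
f 10 12 4
f 11 1 13
f 11 13 12
f 12 13 14
f 12 14 4
f 13 1 15
f 13 15 14
f 14 15 16
f 14 16 4
f 15 1 17
f 15 17 16
f 16 17 18
f 16 18 4
f 17 1 19
f 17 19 18
f 18 19 20
f 18 20 4
f 19 1 21
f 19 21 20
f 20 21 22
f 20 22 4
f 21 1 23
f 21 23 22
f 22 23 24
f 22 24 4
f 23 1 25
f 23 25 24
f 24 25 26
f 24 26 4
f 25 1 27
f 25 27 26
f 26 27 28
f 26 28 4
f 27 1 29
f 27 29 28
f 28 29 30
f 28 30 4
f 29 1 2
f 29 2 30
f 30 2 3
f 30 3 4
f 32 31 34
f 32 34 33
f 34 31 35
f 34 35 33
f 35 31 36
f 35 36 33
f 36 31 37
f 36 37 33
f 37 31 38
f 37 38 33
f 38 31 39
f 38 39 33
f 39 31 40
f 39 40 33
f 40 31 41
f 40 41 33
f 41 31 42
f 41 42 33
f 42 31 43
f 42 43 33
f 43 31 44
f 43 44 33
f 44 31 45
f 44 45 33
f 45 31 46
f 45 46 33
f 46 31 32
f 46 32 33



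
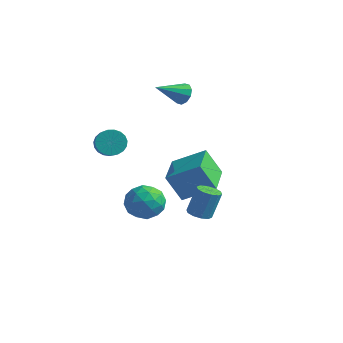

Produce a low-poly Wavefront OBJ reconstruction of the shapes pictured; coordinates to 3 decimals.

v -3.832 0.085 0.788
v -3.146 0.481 0.54
v -2.442 -0.31 1.223
v -3.128 -0.705 1.472
v -3.229 0.655 0.826
v -2.525 -0.136 1.51
v -3.416 0.73 1.106
v -2.713 -0.061 1.79
v -3.676 0.694 1.331
v -2.972 -0.097 2.015
v -3.962 0.552 1.462
v -3.258 -0.239 2.146
v -4.226 0.33 1.477
v -3.522 -0.461 2.16
v -4.421 0.066 1.372
v -3.718 -0.725 2.056
v -4.515 -0.195 1.167
v -3.812 -0.986 1.85
v -4.491 -0.408 0.896
v -3.787 -1.199 1.579
v -4.352 -0.535 0.606
v -3.649 -1.326 1.29
v -4.124 -0.555 0.348
v -3.42 -1.346 1.032
v -3.845 -0.464 0.166
v -3.142 -1.255 0.85
v -3.564 -0.278 0.092
v -2.86 -1.069 0.775
v -3.329 -0.03 0.138
v -2.626 -0.82 0.821
v -3.181 0.239 0.296
v -2.478 -0.552 0.98
v -1.477 1.405 -2.765
v -0.987 0.909 -3.701
v -3.013 0.331 -2.999
v -2.523 -0.165 -3.935
v -2.094 -0.377 -2.87
v -1.145 0.287 -2.725
v -2.855 0.953 -3.975
v -1.906 1.617 -3.83
v -1.839 0.629 -4.448
v -1.368 -0.193 -3.766
v -2.632 1.433 -2.934
v -2.161 0.611 -2.252
v -1.097 1.251 -3.212
v -2.903 -0.011 -3.488
v -2.65 -0.135 -2.862
v -2.362 -0.427 -3.412
v -1.19 0.886 -2.639
v -0.902 0.594 -3.189
v -1.553 -0.161 -2.701
v -3.098 0.646 -3.511
v -2.81 0.354 -4.061
v -1.638 1.667 -3.288
v -1.35 1.375 -3.838
v -2.447 1.401 -3.999
v -1.31 0.795 -4.202
v -2.212 0.164 -4.339
v -2.408 0.821 -4.363
v -1.85 1.211 -4.278
v -1.033 0.312 -3.8
v -1.936 -0.319 -3.938
v -1.684 -0.443 -3.312
v -1.126 -0.053 -3.227
v -1.534 0.148 -4.24
v -2.064 1.559 -2.762
v -2.967 0.928 -2.9
v -2.874 1.293 -3.473
v -2.316 1.683 -3.388
v -1.788 1.076 -2.361
v -2.69 0.445 -2.498
v -2.15 0.029 -2.422
v -1.592 0.419 -2.337
v -2.466 1.092 -2.46
v -1.94 4.108 3.188
v -1.41 4.119 3.676
v -2.74 2.692 4.092
v -1.733 4.392 3.817
v -2.134 4.555 3.718
v -2.462 4.548 3.416
v -2.59 4.373 3.028
v -2.469 4.096 2.701
v -2.147 3.824 2.56
v -1.745 3.66 2.659
v -1.418 3.667 2.961
v -1.29 3.843 3.349
v 0.929 -0.29 -1.632
v 0.121 -0.582 -0.118
v -0.002 1.688 -1.748
v -0.81 1.397 -0.235
v 2.49 0.503 -0.645
v 1.682 0.212 0.868
v 1.559 2.482 -0.762
v 0.751 2.19 0.752
v 3.19 -2.143 -0.801
v 3.522 -1.623 -1.036
v 3.762 -1.098 0.466
v 3.43 -1.617 0.701
v 3.128 -1.52 -1.01
v 3.369 -0.994 0.493
v 2.758 -1.654 -0.903
v 2.999 -1.128 0.599
v 2.553 -1.975 -0.758
v 2.793 -1.449 0.745
v 2.591 -2.36 -0.629
v 2.831 -1.835 0.873
v 2.858 -2.662 -0.566
v 3.098 -2.137 0.936
v 3.251 -2.766 -0.593
v 3.492 -2.24 0.91
v 3.621 -2.632 -0.699
v 3.862 -2.106 0.803
v 3.827 -2.311 -0.845
v 4.067 -1.785 0.658
v 3.789 -1.925 -0.973
v 4.029 -1.4 0.529
f 2 1 5
f 2 5 3
f 3 5 6
f 3 6 4
f 5 1 7
f 5 7 6
f 6 7 8
f 6 8 4
f 7 1 9
f 7 9 8
f 8 9 10
f 8 10 4
f 9 1 11
f 9 11 10
f 10 11 12
f 10 12 4
f 11 1 13
f 11 13 12
f 12 13 14
f 12 14 4
f 13 1 15
f 13 15 14
f 14 15 16
f 14 16 4
f 15 1 17
f 15 17 16
f 16 17 18
f 16 18 4
f 17 1 19
f 17 19 18
f 18 19 20
f 18 20 4
f 19 1 21
f 19 21 20
f 20 21 22
f 20 22 4
f 21 1 23
f 21 23 22
f 22 23 24
f 22 24 4
f 23 1 25
f 23 25 24
f 24 25 26
f 24 26 4
f 25 1 27
f 25 27 26
f 26 27 28
f 26 28 4
f 27 1 29
f 27 29 28
f 28 29 30
f 28 30 4
f 29 1 31
f 29 31 30
f 30 31 32
f 30 32 4
f 31 1 2
f 31 2 32
f 32 2 3
f 32 3 4
f 33 70 49
f 70 44 73
f 49 73 38
f 70 73 49
f 33 49 45
f 49 38 50
f 45 50 34
f 49 50 45
f 33 45 54
f 45 34 55
f 54 55 40
f 45 55 54
f 33 54 66
f 54 40 69
f 66 69 43
f 54 69 66
f 33 66 70
f 66 43 74
f 70 74 44
f 66 74 70
f 34 50 61
f 50 38 64
f 61 64 42
f 50 64 61
f 38 73 51
f 73 44 72
f 51 72 37
f 73 72 51
f 44 74 71
f 74 43 67
f 71 67 35
f 74 67 71
f 43 69 68
f 69 40 56
f 68 56 39
f 69 56 68
f 40 55 60
f 55 34 57
f 60 57 41
f 55 57 60
f 36 62 48
f 62 42 63
f 48 63 37
f 62 63 48
f 36 48 46
f 48 37 47
f 46 47 35
f 48 47 46
f 36 46 53
f 46 35 52
f 53 52 39
f 46 52 53
f 36 53 58
f 53 39 59
f 58 59 41
f 53 59 58
f 36 58 62
f 58 41 65
f 62 65 42
f 58 65 62
f 37 63 51
f 63 42 64
f 51 64 38
f 63 64 51
f 35 47 71
f 47 37 72
f 71 72 44
f 47 72 71
f 39 52 68
f 52 35 67
f 68 67 43
f 52 67 68
f 41 59 60
f 59 39 56
f 60 56 40
f 59 56 60
f 42 65 61
f 65 41 57
f 61 57 34
f 65 57 61
f 76 75 78
f 76 78 77
f 78 75 79
f 78 79 77
f 79 75 80
f 79 80 77
f 80 75 81
f 80 81 77
f 81 75 82
f 81 82 77
f 82 75 83
f 82 83 77
f 83 75 84
f 83 84 77
f 84 75 85
f 84 85 77
f 85 75 86
f 85 86 77
f 86 75 76
f 86 76 77
f 88 90 87
f 91 88 87
f 87 90 89
f 89 91 87
f 88 94 90
f 92 88 91
f 92 94 88
f 90 94 89
f 93 91 89
f 89 94 93
f 93 92 91
f 94 92 93
f 96 95 99
f 96 99 97
f 97 99 100
f 97 100 98
f 99 95 101
f 99 101 100
f 100 101 102
f 100 102 98
f 101 95 103
f 101 103 102
f 102 103 104
f 102 104 98
f 103 95 105
f 103 105 104
f 104 105 106
f 104 106 98
f 105 95 107
f 105 107 106
f 106 107 108
f 106 108 98
f 107 95 109
f 107 109 108
f 108 109 110
f 108 110 98
f 109 95 111
f 109 111 110
f 110 111 112
f 110 112 98
f 111 95 113
f 111 113 112
f 112 113 114
f 112 114 98
f 113 95 115
f 113 115 114
f 114 115 116
f 114 116 98
f 115 95 96
f 115 96 116
f 116 96 97
f 116 97 98



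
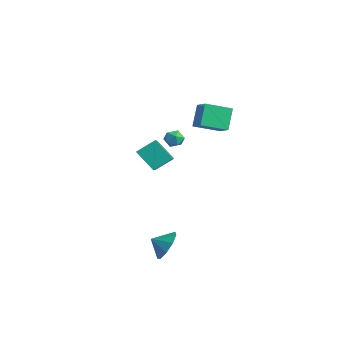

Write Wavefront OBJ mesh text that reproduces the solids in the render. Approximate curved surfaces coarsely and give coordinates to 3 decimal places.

v 1.247 0.255 3.267
v 1.74 0.386 2.828
v 0.82 -0.466 2.572
v 1.313 -0.335 2.133
v 1.451 -0.657 2.708
v 1.715 -0.211 3.137
v 0.845 0.131 2.263
v 1.109 0.577 2.692
v 1.491 0.309 2.207
v 1.866 -0.177 2.482
v 0.694 0.097 2.918
v 1.069 -0.389 3.193
v -2.027 -0.559 0.158
v -1.732 0.579 0.918
v -3.213 0.316 -0.691
v -2.918 1.454 0.07
v -0.862 -0.094 -0.99
v -0.567 1.044 -0.229
v -2.048 0.781 -1.838
v -1.753 1.919 -1.078
v 0.088 2.329 4.223
v 1.232 2.12 4.909
v 0.703 3.832 3.656
v 1.846 3.624 4.342
v 0.714 1.596 2.958
v 1.857 1.388 3.644
v 1.328 3.1 2.391
v 2.472 2.891 3.077
v 4.208 -2.422 -3.904
v 5.014 -2.544 -3.196
v 3.652 -3.138 -3.396
v 4.55 -2.018 -2.963
v 3.926 -1.681 -3.171
v 3.434 -1.691 -3.722
v 3.304 -2.043 -4.358
v 3.598 -2.572 -4.783
v 4.177 -3.031 -4.796
v 4.77 -3.204 -4.392
v 5.101 -3.012 -3.76
f 1 12 6
f 1 6 2
f 1 2 8
f 1 8 11
f 1 11 12
f 2 6 10
f 6 12 5
f 12 11 3
f 11 8 7
f 8 2 9
f 4 10 5
f 4 5 3
f 4 3 7
f 4 7 9
f 4 9 10
f 5 10 6
f 3 5 12
f 7 3 11
f 9 7 8
f 10 9 2
f 14 16 13
f 17 14 13
f 13 16 15
f 15 17 13
f 14 20 16
f 18 14 17
f 18 20 14
f 16 20 15
f 19 17 15
f 15 20 19
f 19 18 17
f 20 18 19
f 22 24 21
f 25 22 21
f 21 24 23
f 23 25 21
f 22 28 24
f 26 22 25
f 26 28 22
f 24 28 23
f 27 25 23
f 23 28 27
f 27 26 25
f 28 26 27
f 30 29 32
f 30 32 31
f 32 29 33
f 32 33 31
f 33 29 34
f 33 34 31
f 34 29 35
f 34 35 31
f 35 29 36
f 35 36 31
f 36 29 37
f 36 37 31
f 37 29 38
f 37 38 31
f 38 29 39
f 38 39 31
f 39 29 30
f 39 30 31



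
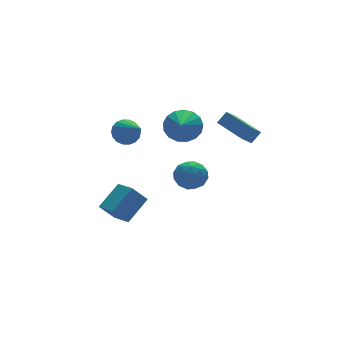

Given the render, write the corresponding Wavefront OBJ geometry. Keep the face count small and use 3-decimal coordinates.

v 0.513 3.873 -2.9
v 1.204 4.259 -3.543
v 1.716 3.121 -2.057
v 2.407 3.507 -2.7
v 1.909 4.123 -2.057
v 1.166 4.587 -2.578
v 1.754 2.793 -3.022
v 1.011 3.257 -3.543
v 1.971 3.591 -3.618
v 2.067 4.413 -3.022
v 0.853 2.967 -2.578
v 0.949 3.789 -1.982
v 0.753 4.132 -3.295
v 2.167 3.248 -2.305
v 1.875 3.61 -1.927
v 2.281 3.837 -2.305
v 0.73 4.325 -2.728
v 1.137 4.552 -3.106
v 1.551 4.472 -2.233
v 1.783 2.828 -2.494
v 2.19 3.055 -2.872
v 0.639 3.543 -3.295
v 1.045 3.77 -3.673
v 1.369 2.908 -3.367
v 1.61 3.966 -3.718
v 2.317 3.524 -3.222
v 1.934 3.105 -3.411
v 1.496 3.378 -3.718
v 1.667 4.449 -3.367
v 2.374 4.007 -2.872
v 2.081 4.369 -2.494
v 1.644 4.642 -2.8
v 2.118 4.057 -3.411
v 0.546 3.373 -2.728
v 1.253 2.931 -2.233
v 1.276 2.738 -2.8
v 0.839 3.011 -3.106
v 0.603 3.856 -2.378
v 1.31 3.414 -1.882
v 1.424 4.002 -1.882
v 0.986 4.275 -2.189
v 0.802 3.323 -2.189
v 1.394 -2.591 3.055
v 0.767 -2.705 3.602
v 1.168 -0.501 3.232
v 0.541 -0.615 3.779
v 1.939 -2.585 3.681
v 1.312 -2.699 4.228
v 1.713 -0.495 3.858
v 1.086 -0.609 4.405
v -2.289 3.976 1.527
v -1.479 3.852 1.34
v -2.291 2.264 2.653
v -1.462 4.058 1.652
v -1.609 4.247 1.939
v -1.89 4.382 2.145
v -2.25 4.437 2.228
v -2.618 4.401 2.172
v -2.921 4.281 1.988
v -3.098 4.1 1.713
v -3.115 3.895 1.401
v -2.969 3.706 1.114
v -2.687 3.57 0.909
v -2.327 3.515 0.826
v -1.959 3.551 0.881
v -1.656 3.672 1.065
v -3.297 1.882 -3.963
v -4.136 2.01 -2.926
v -3.48 3.122 -4.265
v -4.319 3.251 -3.228
v -1.901 2.349 -2.892
v -2.74 2.478 -1.855
v -2.084 3.59 -3.194
v -2.923 3.718 -2.157
v -0.168 1.646 2.584
v 0.734 1.118 2.68
v -1.052 0.314 3.576
v 0.729 1.42 3.081
v 0.518 1.774 3.369
v 0.149 2.099 3.477
v -0.292 2.32 3.38
v -0.705 2.386 3.101
v -0.995 2.283 2.704
v -1.095 2.033 2.28
v -0.984 1.695 1.925
v -0.686 1.346 1.721
v -0.269 1.065 1.715
v 0.171 0.917 1.909
v 0.533 0.936 2.257
f 1 38 17
f 38 12 41
f 17 41 6
f 38 41 17
f 1 17 13
f 17 6 18
f 13 18 2
f 17 18 13
f 1 13 22
f 13 2 23
f 22 23 8
f 13 23 22
f 1 22 34
f 22 8 37
f 34 37 11
f 22 37 34
f 1 34 38
f 34 11 42
f 38 42 12
f 34 42 38
f 2 18 29
f 18 6 32
f 29 32 10
f 18 32 29
f 6 41 19
f 41 12 40
f 19 40 5
f 41 40 19
f 12 42 39
f 42 11 35
f 39 35 3
f 42 35 39
f 11 37 36
f 37 8 24
f 36 24 7
f 37 24 36
f 8 23 28
f 23 2 25
f 28 25 9
f 23 25 28
f 4 30 16
f 30 10 31
f 16 31 5
f 30 31 16
f 4 16 14
f 16 5 15
f 14 15 3
f 16 15 14
f 4 14 21
f 14 3 20
f 21 20 7
f 14 20 21
f 4 21 26
f 21 7 27
f 26 27 9
f 21 27 26
f 4 26 30
f 26 9 33
f 30 33 10
f 26 33 30
f 5 31 19
f 31 10 32
f 19 32 6
f 31 32 19
f 3 15 39
f 15 5 40
f 39 40 12
f 15 40 39
f 7 20 36
f 20 3 35
f 36 35 11
f 20 35 36
f 9 27 28
f 27 7 24
f 28 24 8
f 27 24 28
f 10 33 29
f 33 9 25
f 29 25 2
f 33 25 29
f 44 46 43
f 47 44 43
f 43 46 45
f 45 47 43
f 44 50 46
f 48 44 47
f 48 50 44
f 46 50 45
f 49 47 45
f 45 50 49
f 49 48 47
f 50 48 49
f 52 51 54
f 52 54 53
f 54 51 55
f 54 55 53
f 55 51 56
f 55 56 53
f 56 51 57
f 56 57 53
f 57 51 58
f 57 58 53
f 58 51 59
f 58 59 53
f 59 51 60
f 59 60 53
f 60 51 61
f 60 61 53
f 61 51 62
f 61 62 53
f 62 51 63
f 62 63 53
f 63 51 64
f 63 64 53
f 64 51 65
f 64 65 53
f 65 51 66
f 65 66 53
f 66 51 52
f 66 52 53
f 68 70 67
f 71 68 67
f 67 70 69
f 69 71 67
f 68 74 70
f 72 68 71
f 72 74 68
f 70 74 69
f 73 71 69
f 69 74 73
f 73 72 71
f 74 72 73
f 76 75 78
f 76 78 77
f 78 75 79
f 78 79 77
f 79 75 80
f 79 80 77
f 80 75 81
f 80 81 77
f 81 75 82
f 81 82 77
f 82 75 83
f 82 83 77
f 83 75 84
f 83 84 77
f 84 75 85
f 84 85 77
f 85 75 86
f 85 86 77
f 86 75 87
f 86 87 77
f 87 75 88
f 87 88 77
f 88 75 89
f 88 89 77
f 89 75 76
f 89 76 77



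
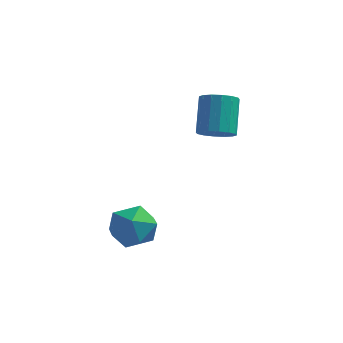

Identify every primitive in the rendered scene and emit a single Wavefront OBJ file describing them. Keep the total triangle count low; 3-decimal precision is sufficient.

v 1.57 2.369 -0.812
v 2.162 2.599 -0.893
v 1.961 3.501 0.212
v 1.37 3.271 0.292
v 1.969 2.79 -1.083
v 1.769 3.692 0.021
v 1.67 2.868 -1.201
v 1.469 3.769 -0.097
v 1.343 2.812 -1.215
v 1.143 3.714 -0.11
v 1.078 2.637 -1.121
v 0.877 3.539 -0.016
v 0.944 2.391 -0.944
v 0.744 3.293 0.161
v 0.979 2.139 -0.732
v 0.778 3.041 0.373
v 1.171 1.948 -0.541
v 0.971 2.85 0.563
v 1.471 1.871 -0.423
v 1.27 2.772 0.681
v 1.797 1.926 -0.41
v 1.597 2.828 0.695
v 2.063 2.101 -0.504
v 1.862 3.003 0.601
v 2.196 2.347 -0.681
v 1.996 3.249 0.424
v -0.976 -0.382 -4.026
v -0.348 0.141 -4.361
v -0.032 -0.921 -3.099
v 0.596 -0.398 -3.434
v -0.071 -0.048 -2.972
v -0.654 0.285 -3.545
v 0.274 -1.065 -3.915
v -0.309 -0.732 -4.488
v 0.424 -0.281 -4.292
v 0.211 0.348 -3.71
v -0.591 -1.128 -3.75
v -0.804 -0.499 -3.168
f 2 1 5
f 2 5 3
f 3 5 6
f 3 6 4
f 5 1 7
f 5 7 6
f 6 7 8
f 6 8 4
f 7 1 9
f 7 9 8
f 8 9 10
f 8 10 4
f 9 1 11
f 9 11 10
f 10 11 12
f 10 12 4
f 11 1 13
f 11 13 12
f 12 13 14
f 12 14 4
f 13 1 15
f 13 15 14
f 14 15 16
f 14 16 4
f 15 1 17
f 15 17 16
f 16 17 18
f 16 18 4
f 17 1 19
f 17 19 18
f 18 19 20
f 18 20 4
f 19 1 21
f 19 21 20
f 20 21 22
f 20 22 4
f 21 1 23
f 21 23 22
f 22 23 24
f 22 24 4
f 23 1 25
f 23 25 24
f 24 25 26
f 24 26 4
f 25 1 2
f 25 2 26
f 26 2 3
f 26 3 4
f 27 38 32
f 27 32 28
f 27 28 34
f 27 34 37
f 27 37 38
f 28 32 36
f 32 38 31
f 38 37 29
f 37 34 33
f 34 28 35
f 30 36 31
f 30 31 29
f 30 29 33
f 30 33 35
f 30 35 36
f 31 36 32
f 29 31 38
f 33 29 37
f 35 33 34
f 36 35 28



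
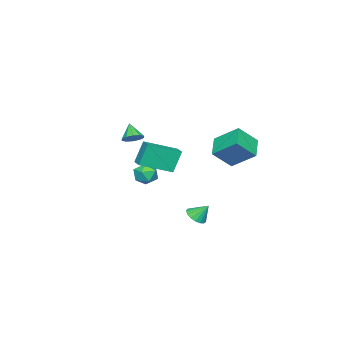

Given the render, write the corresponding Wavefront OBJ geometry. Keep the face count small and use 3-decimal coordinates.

v -3.082 -3.652 -0.724
v -2.718 -3.283 -1.4
v -2.062 -4.577 -0.68
v -1.698 -4.208 -1.356
v -1.717 -3.802 -0.607
v -2.348 -3.23 -0.635
v -2.432 -4.63 -1.445
v -3.063 -4.058 -1.473
v -2.316 -3.887 -1.845
v -1.874 -3.375 -1.328
v -2.906 -4.485 -0.752
v -2.464 -3.973 -0.235
v -0.076 2.026 3.794
v -0.191 3.509 4.861
v -1.003 2.747 2.693
v -1.118 4.229 3.759
v 1.138 2.591 3.141
v 1.023 4.073 4.207
v 0.211 3.311 2.039
v 0.096 4.794 3.106
v 3.767 -0.8 2.746
v 3.24 -0.55 4.171
v 2.405 0.556 2.004
v 1.879 0.807 3.429
v 4.361 -0.147 2.851
v 3.835 0.104 4.276
v 3 1.21 2.109
v 2.473 1.46 3.534
v 1.12 -2.573 3.309
v 1.72 -2.642 3.599
v 0.62 -3.127 4.211
v 1.556 -2.284 3.728
v 1.225 -2.037 3.697
v 0.854 -1.994 3.517
v 0.585 -2.173 3.258
v 0.52 -2.505 3.019
v 0.684 -2.862 2.89
v 1.015 -3.11 2.922
v 1.385 -3.152 3.101
v 1.655 -2.974 3.36
v 4.024 3.278 -0.382
v 4.606 3.077 -0.093
v 3.836 3.942 0.462
v 4.694 3.332 -0.275
v 4.628 3.575 -0.481
v 4.423 3.75 -0.664
v 4.128 3.817 -0.783
v 3.808 3.76 -0.81
v 3.538 3.593 -0.738
v 3.38 3.354 -0.585
v 3.369 3.097 -0.386
v 3.508 2.882 -0.185
v 3.765 2.757 -0.03
v 4.082 2.752 0.045
v 4.385 2.867 0.022
f 1 12 6
f 1 6 2
f 1 2 8
f 1 8 11
f 1 11 12
f 2 6 10
f 6 12 5
f 12 11 3
f 11 8 7
f 8 2 9
f 4 10 5
f 4 5 3
f 4 3 7
f 4 7 9
f 4 9 10
f 5 10 6
f 3 5 12
f 7 3 11
f 9 7 8
f 10 9 2
f 14 16 13
f 17 14 13
f 13 16 15
f 15 17 13
f 14 20 16
f 18 14 17
f 18 20 14
f 16 20 15
f 19 17 15
f 15 20 19
f 19 18 17
f 20 18 19
f 22 24 21
f 25 22 21
f 21 24 23
f 23 25 21
f 22 28 24
f 26 22 25
f 26 28 22
f 24 28 23
f 27 25 23
f 23 28 27
f 27 26 25
f 28 26 27
f 30 29 32
f 30 32 31
f 32 29 33
f 32 33 31
f 33 29 34
f 33 34 31
f 34 29 35
f 34 35 31
f 35 29 36
f 35 36 31
f 36 29 37
f 36 37 31
f 37 29 38
f 37 38 31
f 38 29 39
f 38 39 31
f 39 29 40
f 39 40 31
f 40 29 30
f 40 30 31
f 42 41 44
f 42 44 43
f 44 41 45
f 44 45 43
f 45 41 46
f 45 46 43
f 46 41 47
f 46 47 43
f 47 41 48
f 47 48 43
f 48 41 49
f 48 49 43
f 49 41 50
f 49 50 43
f 50 41 51
f 50 51 43
f 51 41 52
f 51 52 43
f 52 41 53
f 52 53 43
f 53 41 54
f 53 54 43
f 54 41 55
f 54 55 43
f 55 41 42
f 55 42 43



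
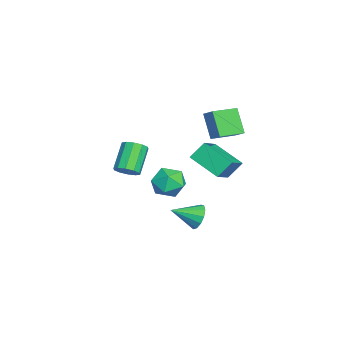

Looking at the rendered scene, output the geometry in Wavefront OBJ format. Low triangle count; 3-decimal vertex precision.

v 3.479 1.838 1.757
v 3.114 2.642 2.765
v 1.71 2.335 0.72
v 1.345 3.14 1.728
v 4.495 3.48 0.812
v 4.13 4.285 1.82
v 2.726 3.978 -0.225
v 2.361 4.782 0.783
v 1.597 2.189 -4.32
v 1.875 2.628 -3.536
v 2.003 0.611 -3.58
v 1.36 2.524 -3.474
v 0.919 2.314 -3.68
v 0.694 2.065 -4.089
v 0.755 1.854 -4.572
v 1.084 1.751 -4.974
v 1.575 1.786 -5.169
v 2.073 1.95 -5.094
v 2.42 2.189 -4.773
v 2.505 2.429 -4.309
v 2.302 2.592 -3.848
v -2.834 -2.502 -3.22
v -2.276 -1.998 -2.803
v -3.729 -1.634 -1.302
v -4.286 -2.138 -1.72
v -2.55 -1.694 -3.142
v -4.003 -1.33 -1.641
v -2.933 -1.698 -3.511
v -4.385 -1.335 -2.01
v -3.277 -2.01 -3.769
v -4.73 -1.646 -2.268
v -3.453 -2.51 -3.818
v -4.905 -2.146 -2.317
v -3.391 -3.006 -3.638
v -4.844 -2.642 -2.137
v -3.117 -3.31 -3.299
v -4.57 -2.946 -1.798
v -2.735 -3.305 -2.93
v -4.187 -2.942 -1.429
v -2.39 -2.994 -2.672
v -3.843 -2.63 -1.171
v -2.215 -2.494 -2.623
v -3.667 -2.13 -1.122
v 2.527 0.773 -0.086
v 3.155 1.595 -0.627
v 4.065 -0.315 0.047
v 4.693 0.507 -0.494
v 4.29 0.696 0.585
v 3.34 1.369 0.503
v 3.88 -0.089 -1.083
v 2.93 0.584 -1.165
v 3.991 1.062 -1.243
v 4.245 1.547 -0.212
v 2.975 -0.267 -0.368
v 3.229 0.218 0.663
v -3.041 2.584 -0.23
v -4.016 2.063 1.4
v -4.245 4.002 -0.498
v -5.22 3.481 1.133
v -2.46 3.179 0.307
v -3.435 2.658 1.938
v -3.664 4.597 0.04
v -4.639 4.076 1.67
f 2 4 1
f 5 2 1
f 1 4 3
f 3 5 1
f 2 8 4
f 6 2 5
f 6 8 2
f 4 8 3
f 7 5 3
f 3 8 7
f 7 6 5
f 8 6 7
f 10 9 12
f 10 12 11
f 12 9 13
f 12 13 11
f 13 9 14
f 13 14 11
f 14 9 15
f 14 15 11
f 15 9 16
f 15 16 11
f 16 9 17
f 16 17 11
f 17 9 18
f 17 18 11
f 18 9 19
f 18 19 11
f 19 9 20
f 19 20 11
f 20 9 21
f 20 21 11
f 21 9 10
f 21 10 11
f 23 22 26
f 23 26 24
f 24 26 27
f 24 27 25
f 26 22 28
f 26 28 27
f 27 28 29
f 27 29 25
f 28 22 30
f 28 30 29
f 29 30 31
f 29 31 25
f 30 22 32
f 30 32 31
f 31 32 33
f 31 33 25
f 32 22 34
f 32 34 33
f 33 34 35
f 33 35 25
f 34 22 36
f 34 36 35
f 35 36 37
f 35 37 25
f 36 22 38
f 36 38 37
f 37 38 39
f 37 39 25
f 38 22 40
f 38 40 39
f 39 40 41
f 39 41 25
f 40 22 42
f 40 42 41
f 41 42 43
f 41 43 25
f 42 22 23
f 42 23 43
f 43 23 24
f 43 24 25
f 44 55 49
f 44 49 45
f 44 45 51
f 44 51 54
f 44 54 55
f 45 49 53
f 49 55 48
f 55 54 46
f 54 51 50
f 51 45 52
f 47 53 48
f 47 48 46
f 47 46 50
f 47 50 52
f 47 52 53
f 48 53 49
f 46 48 55
f 50 46 54
f 52 50 51
f 53 52 45
f 57 59 56
f 60 57 56
f 56 59 58
f 58 60 56
f 57 63 59
f 61 57 60
f 61 63 57
f 59 63 58
f 62 60 58
f 58 63 62
f 62 61 60
f 63 61 62



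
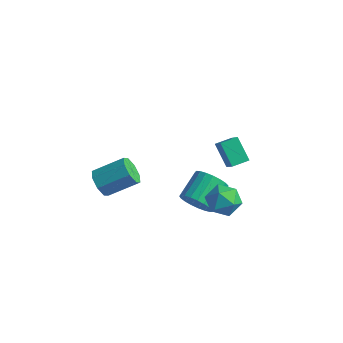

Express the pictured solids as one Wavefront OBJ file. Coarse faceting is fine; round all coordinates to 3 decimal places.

v -3.611 -0.244 -3.47
v -2.856 -0.77 -3.704
v -1.634 0.537 -2.704
v -2.389 1.064 -2.47
v -3.001 -0.257 -4.198
v -1.779 1.05 -3.198
v -3.503 0.265 -4.266
v -2.281 1.572 -3.265
v -4.069 0.488 -3.867
v -2.847 1.795 -2.867
v -4.366 0.283 -3.236
v -3.144 1.59 -2.236
v -4.221 -0.23 -2.742
v -2.999 1.077 -1.742
v -3.719 -0.752 -2.675
v -2.497 0.555 -1.674
v -3.153 -0.975 -3.073
v -1.931 0.332 -2.073
v 1.157 2.358 -4.273
v 1.761 2.819 -4.998
v 1.548 4.462 -4.132
v 0.943 4.002 -3.407
v 1.363 2.859 -5.173
v 1.15 4.503 -4.306
v 0.929 2.813 -5.192
v 0.716 4.456 -4.326
v 0.535 2.688 -5.052
v 0.322 4.332 -4.186
v 0.248 2.506 -4.778
v 0.035 4.15 -3.911
v 0.118 2.299 -4.416
v -0.095 3.943 -3.55
v 0.168 2.102 -4.03
v -0.045 3.745 -3.163
v 0.389 1.949 -3.685
v 0.176 3.593 -2.819
v 0.742 1.867 -3.443
v 0.529 3.51 -2.577
v 1.167 1.87 -3.344
v 0.954 3.513 -2.477
v 1.591 1.957 -3.405
v 1.378 3.601 -2.539
v 1.939 2.114 -3.617
v 1.726 3.757 -2.751
v 2.152 2.313 -3.942
v 1.939 3.956 -3.076
v 2.193 2.52 -4.324
v 1.98 4.163 -3.458
v 2.054 2.698 -4.698
v 1.841 4.342 -3.832
v 2.288 2.528 1.674
v 3.249 1.783 2.862
v 2.744 3.4 1.852
v 3.705 2.655 3.04
v 3.375 2.185 0.58
v 4.336 1.44 1.768
v 3.831 3.057 0.758
v 4.792 2.312 1.946
v 2.676 2.364 -1.542
v 3.754 2.586 -1.448
v 3.006 1.374 -2.992
v 4.084 1.596 -2.898
v 3.586 0.953 -2.152
v 3.382 1.564 -1.256
v 3.378 2.396 -3.184
v 3.174 3.007 -2.288
v 4.188 2.605 -2.463
v 4.316 1.714 -1.825
v 2.444 2.246 -2.615
v 2.572 1.355 -1.977
f 2 1 5
f 2 5 3
f 3 5 6
f 3 6 4
f 5 1 7
f 5 7 6
f 6 7 8
f 6 8 4
f 7 1 9
f 7 9 8
f 8 9 10
f 8 10 4
f 9 1 11
f 9 11 10
f 10 11 12
f 10 12 4
f 11 1 13
f 11 13 12
f 12 13 14
f 12 14 4
f 13 1 15
f 13 15 14
f 14 15 16
f 14 16 4
f 15 1 17
f 15 17 16
f 16 17 18
f 16 18 4
f 17 1 2
f 17 2 18
f 18 2 3
f 18 3 4
f 20 19 23
f 20 23 21
f 21 23 24
f 21 24 22
f 23 19 25
f 23 25 24
f 24 25 26
f 24 26 22
f 25 19 27
f 25 27 26
f 26 27 28
f 26 28 22
f 27 19 29
f 27 29 28
f 28 29 30
f 28 30 22
f 29 19 31
f 29 31 30
f 30 31 32
f 30 32 22
f 31 19 33
f 31 33 32
f 32 33 34
f 32 34 22
f 33 19 35
f 33 35 34
f 34 35 36
f 34 36 22
f 35 19 37
f 35 37 36
f 36 37 38
f 36 38 22
f 37 19 39
f 37 39 38
f 38 39 40
f 38 40 22
f 39 19 41
f 39 41 40
f 40 41 42
f 40 42 22
f 41 19 43
f 41 43 42
f 42 43 44
f 42 44 22
f 43 19 45
f 43 45 44
f 44 45 46
f 44 46 22
f 45 19 47
f 45 47 46
f 46 47 48
f 46 48 22
f 47 19 49
f 47 49 48
f 48 49 50
f 48 50 22
f 49 19 20
f 49 20 50
f 50 20 21
f 50 21 22
f 52 54 51
f 55 52 51
f 51 54 53
f 53 55 51
f 52 58 54
f 56 52 55
f 56 58 52
f 54 58 53
f 57 55 53
f 53 58 57
f 57 56 55
f 58 56 57
f 59 70 64
f 59 64 60
f 59 60 66
f 59 66 69
f 59 69 70
f 60 64 68
f 64 70 63
f 70 69 61
f 69 66 65
f 66 60 67
f 62 68 63
f 62 63 61
f 62 61 65
f 62 65 67
f 62 67 68
f 63 68 64
f 61 63 70
f 65 61 69
f 67 65 66
f 68 67 60



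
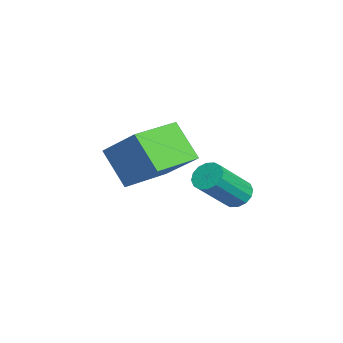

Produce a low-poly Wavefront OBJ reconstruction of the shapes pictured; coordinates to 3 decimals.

v -2.314 -1.514 -2.156
v -1.32 -0.404 -0.853
v -3.77 -0.036 -2.306
v -2.776 1.074 -1.003
v -1.404 -0.754 -3.497
v -0.41 0.356 -2.194
v -2.86 0.724 -3.647
v -1.866 1.834 -2.344
v 0.566 3.009 -2.8
v 0.983 3.46 -2.716
v 1.851 2.401 -1.355
v 1.434 1.951 -1.44
v 0.745 3.528 -2.511
v 1.613 2.469 -1.151
v 0.459 3.456 -2.384
v 1.327 2.398 -1.024
v 0.202 3.265 -2.369
v 1.07 2.207 -1.008
v 0.042 3.006 -2.469
v 0.91 1.947 -1.108
v 0.023 2.747 -2.658
v 0.89 1.688 -1.297
v 0.149 2.559 -2.885
v 1.017 1.5 -1.524
v 0.387 2.491 -3.089
v 1.255 1.432 -1.729
v 0.673 2.562 -3.216
v 1.541 1.504 -1.856
v 0.93 2.753 -3.232
v 1.798 1.695 -1.871
v 1.09 3.013 -3.132
v 1.958 1.954 -1.771
v 1.11 3.272 -2.943
v 1.977 2.213 -1.582
f 2 4 1
f 5 2 1
f 1 4 3
f 3 5 1
f 2 8 4
f 6 2 5
f 6 8 2
f 4 8 3
f 7 5 3
f 3 8 7
f 7 6 5
f 8 6 7
f 10 9 13
f 10 13 11
f 11 13 14
f 11 14 12
f 13 9 15
f 13 15 14
f 14 15 16
f 14 16 12
f 15 9 17
f 15 17 16
f 16 17 18
f 16 18 12
f 17 9 19
f 17 19 18
f 18 19 20
f 18 20 12
f 19 9 21
f 19 21 20
f 20 21 22
f 20 22 12
f 21 9 23
f 21 23 22
f 22 23 24
f 22 24 12
f 23 9 25
f 23 25 24
f 24 25 26
f 24 26 12
f 25 9 27
f 25 27 26
f 26 27 28
f 26 28 12
f 27 9 29
f 27 29 28
f 28 29 30
f 28 30 12
f 29 9 31
f 29 31 30
f 30 31 32
f 30 32 12
f 31 9 33
f 31 33 32
f 32 33 34
f 32 34 12
f 33 9 10
f 33 10 34
f 34 10 11
f 34 11 12



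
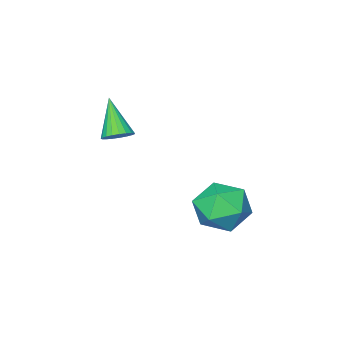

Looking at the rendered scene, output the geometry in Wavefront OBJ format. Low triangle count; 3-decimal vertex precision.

v -0.535 -1.084 1.924
v -0.204 -1.518 1.699
v -0.905 -2.056 3.256
v -0.041 -1.395 1.835
v 0.036 -1.217 1.985
v 0.015 -1.017 2.126
v -0.101 -0.829 2.231
v -0.292 -0.684 2.283
v -0.525 -0.609 2.273
v -0.76 -0.616 2.203
v -0.956 -0.703 2.085
v -1.079 -0.857 1.938
v -1.108 -1.05 1.79
v -1.038 -1.249 1.664
v -0.881 -1.419 1.583
v -0.664 -1.531 1.562
v -0.425 -1.566 1.603
v -3.001 1.957 -2.325
v -2.205 1.735 -1.531
v -4.175 0.805 -1.469
v -3.379 0.583 -0.675
v -3.869 1.618 -0.721
v -3.143 2.33 -1.25
v -3.237 0.21 -1.75
v -2.511 0.922 -2.279
v -2.35 0.655 -1.176
v -2.741 1.525 -0.54
v -3.639 1.015 -2.46
v -4.03 1.885 -1.824
f 2 1 4
f 2 4 3
f 4 1 5
f 4 5 3
f 5 1 6
f 5 6 3
f 6 1 7
f 6 7 3
f 7 1 8
f 7 8 3
f 8 1 9
f 8 9 3
f 9 1 10
f 9 10 3
f 10 1 11
f 10 11 3
f 11 1 12
f 11 12 3
f 12 1 13
f 12 13 3
f 13 1 14
f 13 14 3
f 14 1 15
f 14 15 3
f 15 1 16
f 15 16 3
f 16 1 17
f 16 17 3
f 17 1 2
f 17 2 3
f 18 29 23
f 18 23 19
f 18 19 25
f 18 25 28
f 18 28 29
f 19 23 27
f 23 29 22
f 29 28 20
f 28 25 24
f 25 19 26
f 21 27 22
f 21 22 20
f 21 20 24
f 21 24 26
f 21 26 27
f 22 27 23
f 20 22 29
f 24 20 28
f 26 24 25
f 27 26 19

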